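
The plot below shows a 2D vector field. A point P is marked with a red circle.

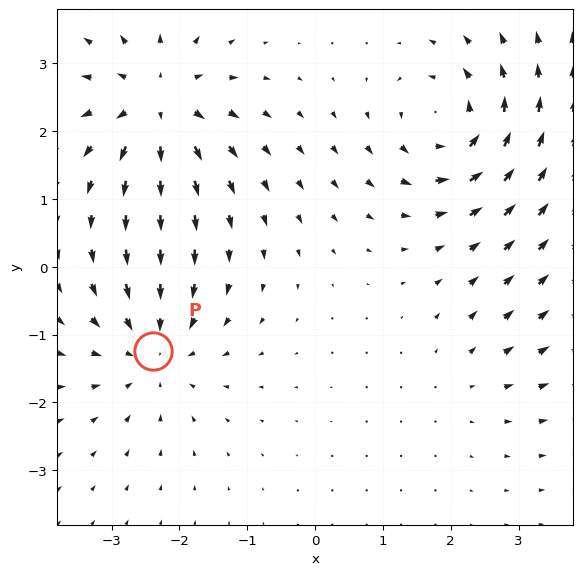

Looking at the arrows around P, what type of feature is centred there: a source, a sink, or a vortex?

sink

At P (-2.4, -1.2) the arrows converge inward. Divergence about -5, curl ≈0 — negative divergence with near-zero curl is a sink.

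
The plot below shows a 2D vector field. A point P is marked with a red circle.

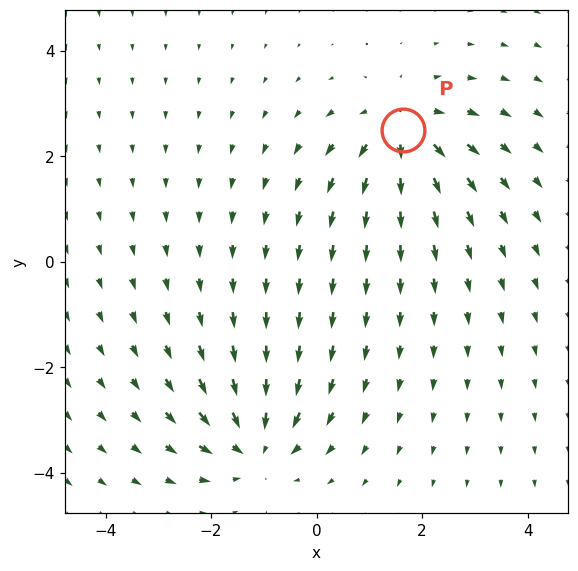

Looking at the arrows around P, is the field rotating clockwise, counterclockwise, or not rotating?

Near P at (1.6, 2.5) the arrows show no circulation. The curl there is ≈0.

not rotating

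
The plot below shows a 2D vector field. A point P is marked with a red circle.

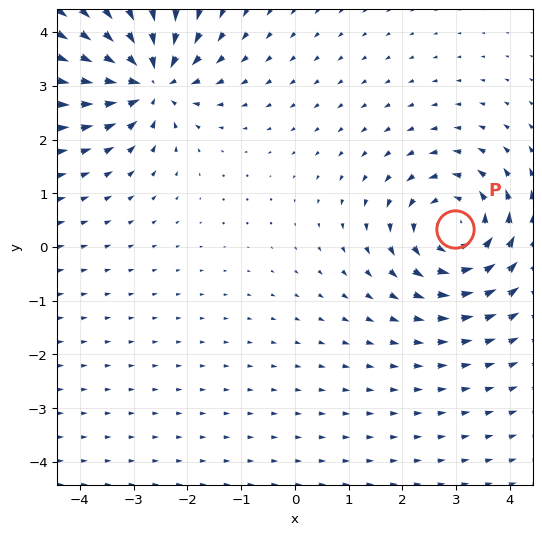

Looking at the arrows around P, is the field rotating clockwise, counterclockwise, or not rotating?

Near P at (3.0, 0.3) the arrows circulate counterclockwise. The curl (z-component) there is about +4; positive curl means counterclockwise rotation.

counterclockwise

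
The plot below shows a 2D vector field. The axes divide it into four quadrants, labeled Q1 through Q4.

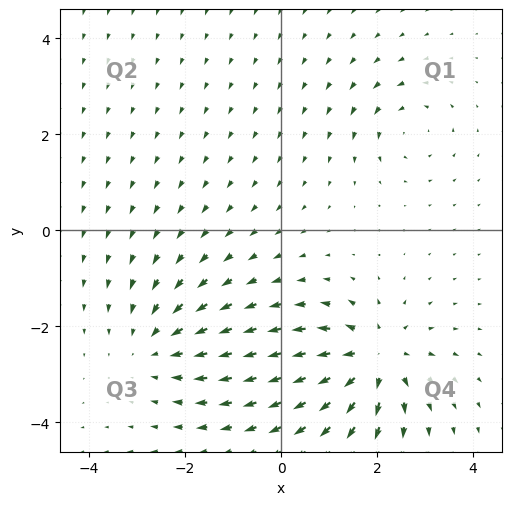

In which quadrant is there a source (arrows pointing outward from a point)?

Q4

The source sits at approximately (2.0, -2.7), which lies in quadrant Q4. The divergence there is about +5, positive as expected for a source.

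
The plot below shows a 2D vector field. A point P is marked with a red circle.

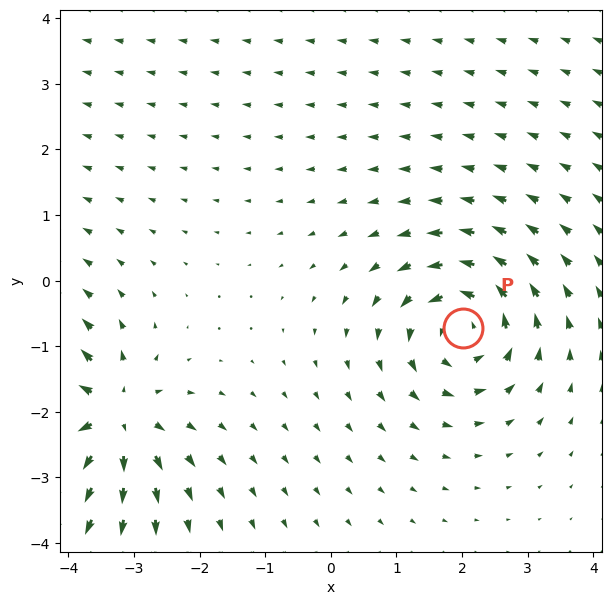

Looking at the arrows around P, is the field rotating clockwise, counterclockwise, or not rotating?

Near P at (2.0, -0.7) the arrows circulate counterclockwise. The curl (z-component) there is about +4; positive curl means counterclockwise rotation.

counterclockwise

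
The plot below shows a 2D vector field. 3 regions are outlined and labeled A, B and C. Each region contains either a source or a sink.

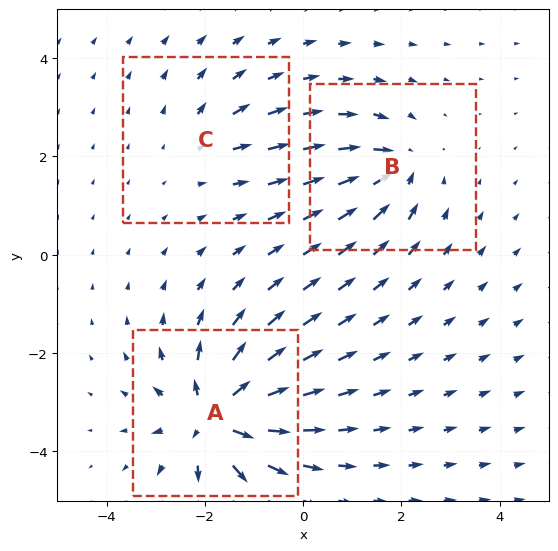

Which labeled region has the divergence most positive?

A

Divergence at each region's feature centre — A: about +6, B: about -4, C: about +2. Region A is most positive.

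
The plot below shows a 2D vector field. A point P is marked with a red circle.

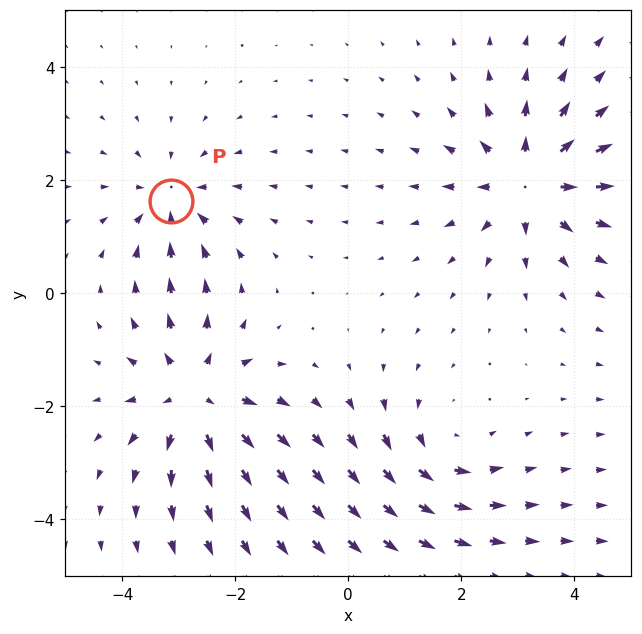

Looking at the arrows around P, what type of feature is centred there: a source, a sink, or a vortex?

At P (-3.1, 1.6) the arrows converge inward. Divergence about -4, curl ≈0 — negative divergence with near-zero curl is a sink.

sink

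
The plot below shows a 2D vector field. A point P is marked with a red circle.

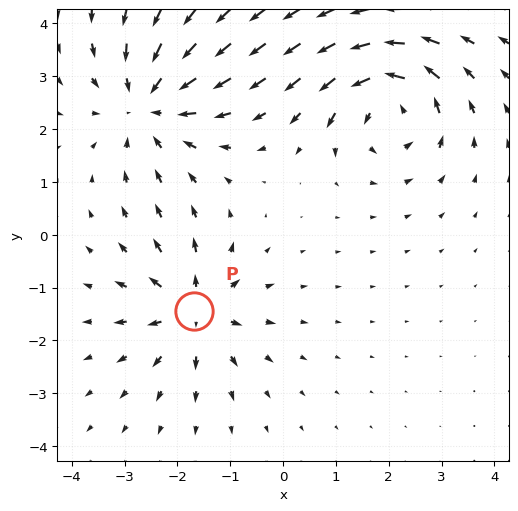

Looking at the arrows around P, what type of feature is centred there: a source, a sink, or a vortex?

At P (-1.7, -1.4) the arrows spread outward. Divergence about +4, curl ≈0 — positive divergence with near-zero curl is a source.

source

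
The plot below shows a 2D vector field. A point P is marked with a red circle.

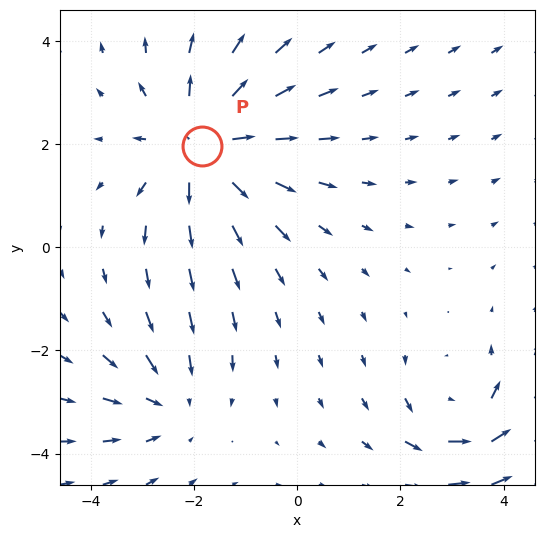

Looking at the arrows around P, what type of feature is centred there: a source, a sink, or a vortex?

At P (-1.8, 2.0) the arrows spread outward. Divergence about +4, curl ≈0 — positive divergence with near-zero curl is a source.

source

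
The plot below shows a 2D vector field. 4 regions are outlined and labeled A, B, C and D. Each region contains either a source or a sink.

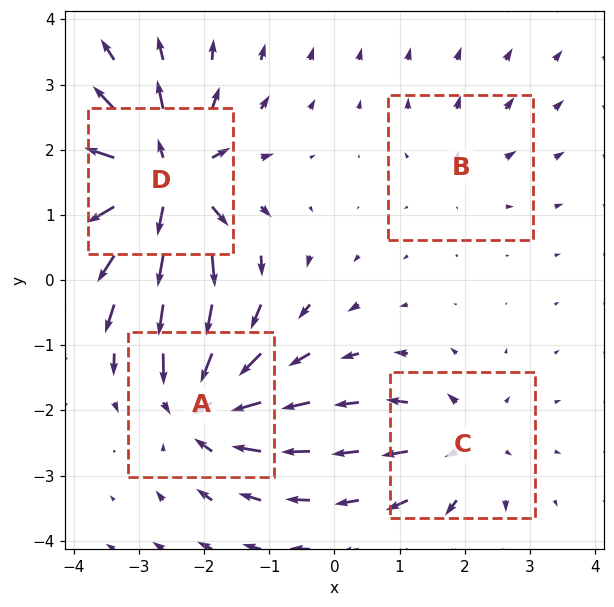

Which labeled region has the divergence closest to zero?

Divergence at each region's feature centre — A: about -7, B: about +2, C: about +4, D: about +9. Region B is closest to zero.

B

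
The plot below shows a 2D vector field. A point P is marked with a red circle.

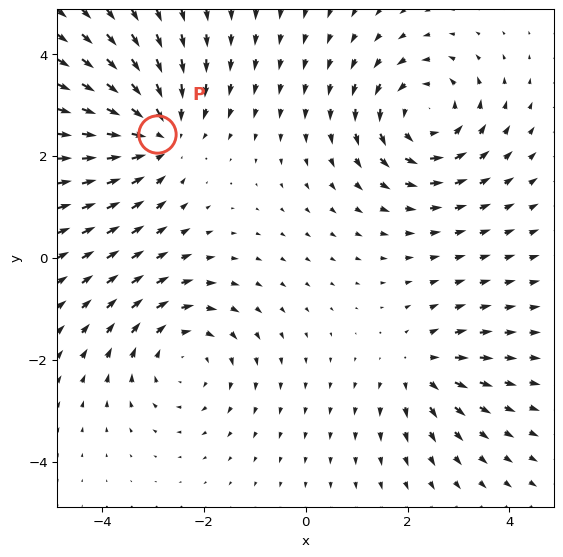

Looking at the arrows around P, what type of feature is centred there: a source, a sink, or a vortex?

At P (-2.9, 2.4) the arrows converge inward. Divergence about -4, curl ≈0 — negative divergence with near-zero curl is a sink.

sink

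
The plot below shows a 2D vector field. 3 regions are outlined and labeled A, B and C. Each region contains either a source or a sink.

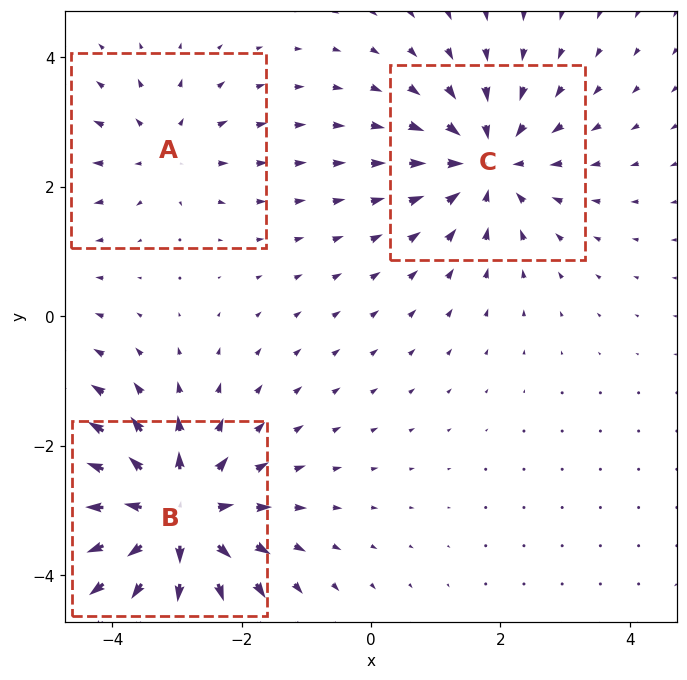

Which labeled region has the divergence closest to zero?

A

Divergence at each region's feature centre — A: about +2, B: about +5, C: about -4. Region A is closest to zero.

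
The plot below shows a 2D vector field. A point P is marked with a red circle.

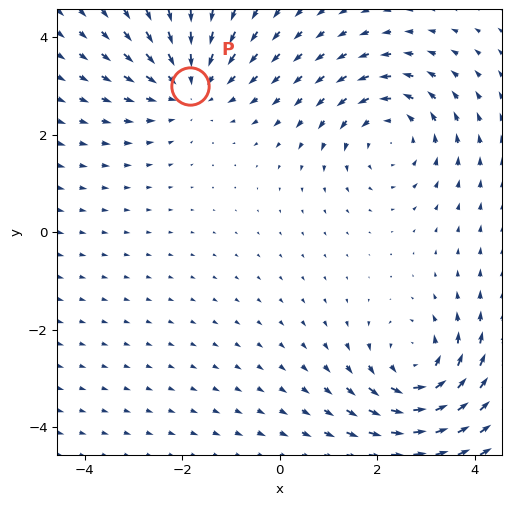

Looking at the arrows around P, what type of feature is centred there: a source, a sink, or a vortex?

sink

At P (-1.8, 3.0) the arrows converge inward. Divergence about -4, curl ≈0 — negative divergence with near-zero curl is a sink.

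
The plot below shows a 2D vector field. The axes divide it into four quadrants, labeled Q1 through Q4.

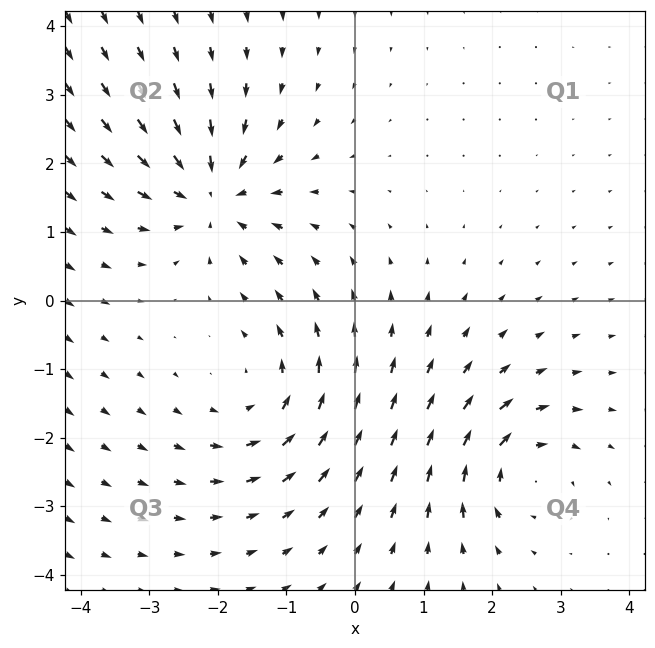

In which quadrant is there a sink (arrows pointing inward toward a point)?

The sink sits at approximately (-2.1, 1.6), which lies in quadrant Q2. The divergence there is about -4, negative as expected for a sink.

Q2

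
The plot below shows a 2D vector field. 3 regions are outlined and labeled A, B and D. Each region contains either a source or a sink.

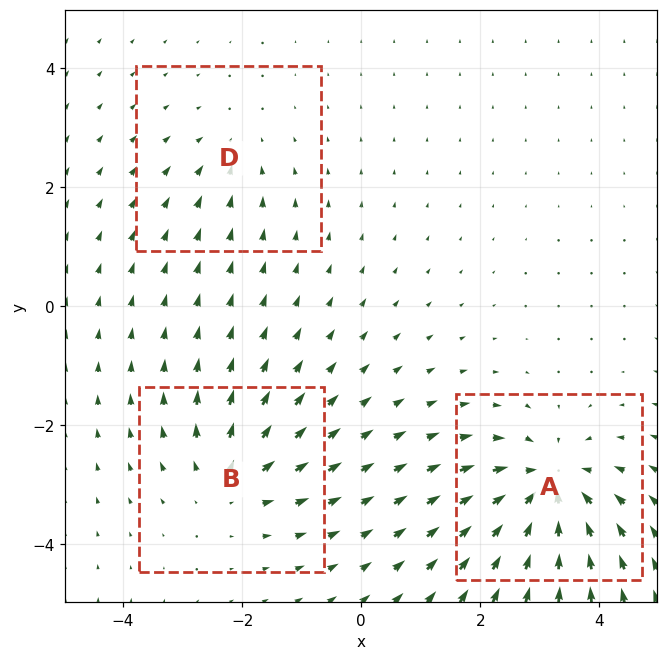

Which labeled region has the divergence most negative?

Divergence at each region's feature centre — A: about -6, B: about +4, D: about -2. Region A is most negative.

A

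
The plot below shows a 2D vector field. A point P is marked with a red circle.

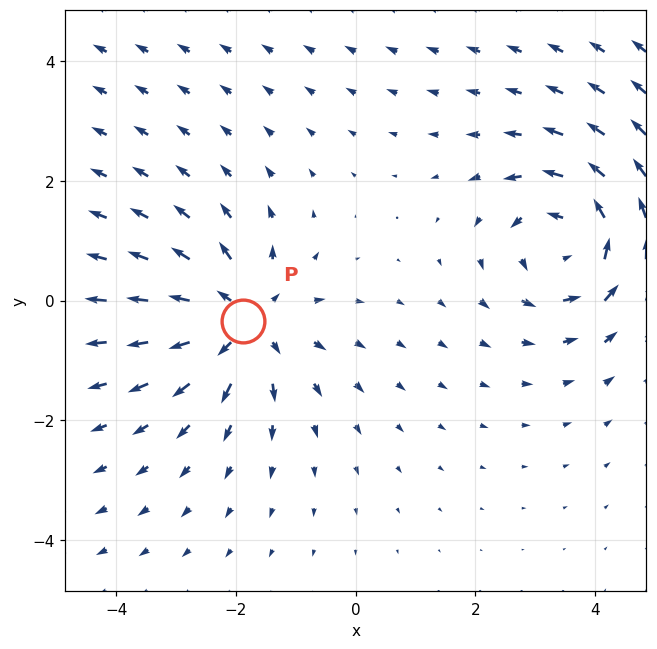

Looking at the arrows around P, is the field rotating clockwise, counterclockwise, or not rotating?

not rotating

Near P at (-1.9, -0.3) the arrows show no circulation. The curl there is ≈0.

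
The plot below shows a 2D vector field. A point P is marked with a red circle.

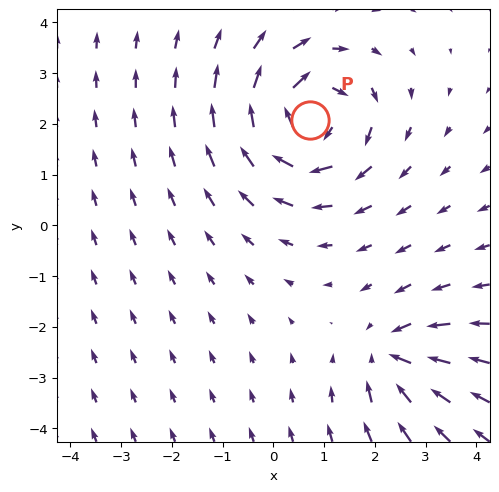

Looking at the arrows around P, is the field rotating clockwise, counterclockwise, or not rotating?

clockwise

Near P at (0.7, 2.1) the arrows circulate clockwise. The curl (z-component) there is about -5; negative curl means clockwise rotation.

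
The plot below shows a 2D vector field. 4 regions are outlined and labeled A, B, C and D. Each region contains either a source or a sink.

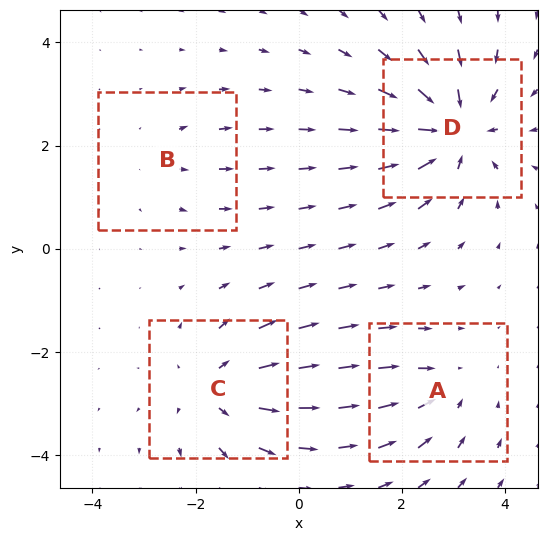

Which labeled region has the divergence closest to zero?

Divergence at each region's feature centre — A: about -3, B: about +2, C: about +5, D: about -7. Region B is closest to zero.

B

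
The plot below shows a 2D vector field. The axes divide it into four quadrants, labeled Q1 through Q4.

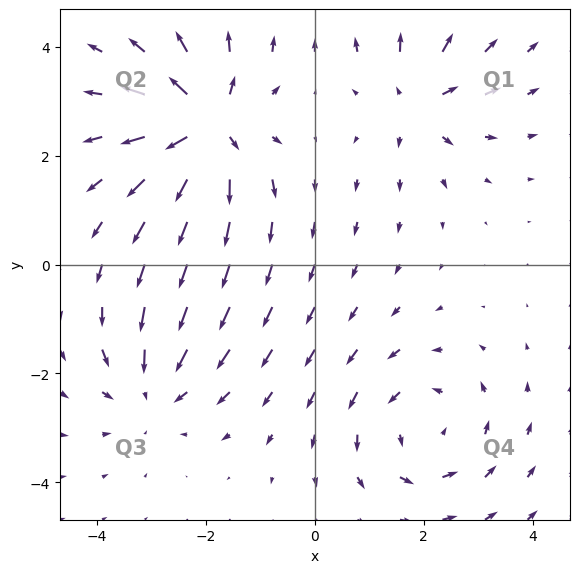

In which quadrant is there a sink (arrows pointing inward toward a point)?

The sink sits at approximately (-3.0, -2.3), which lies in quadrant Q3. The divergence there is about -3, negative as expected for a sink.

Q3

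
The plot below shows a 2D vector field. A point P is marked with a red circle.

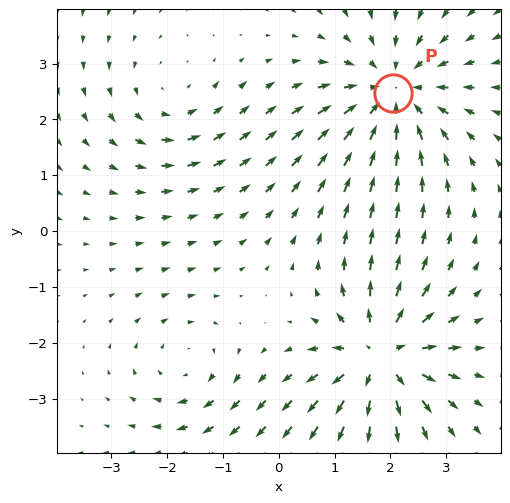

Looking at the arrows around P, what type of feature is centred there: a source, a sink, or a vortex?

At P (2.1, 2.5) the arrows converge inward. Divergence about -4, curl ≈0 — negative divergence with near-zero curl is a sink.

sink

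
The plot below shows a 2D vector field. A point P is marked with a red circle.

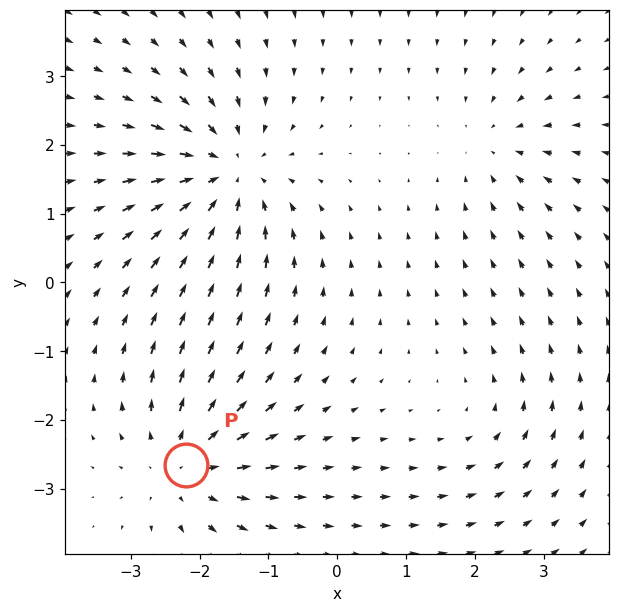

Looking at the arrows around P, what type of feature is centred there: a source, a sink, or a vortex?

At P (-2.2, -2.7) the arrows spread outward. Divergence about +4, curl ≈0 — positive divergence with near-zero curl is a source.

source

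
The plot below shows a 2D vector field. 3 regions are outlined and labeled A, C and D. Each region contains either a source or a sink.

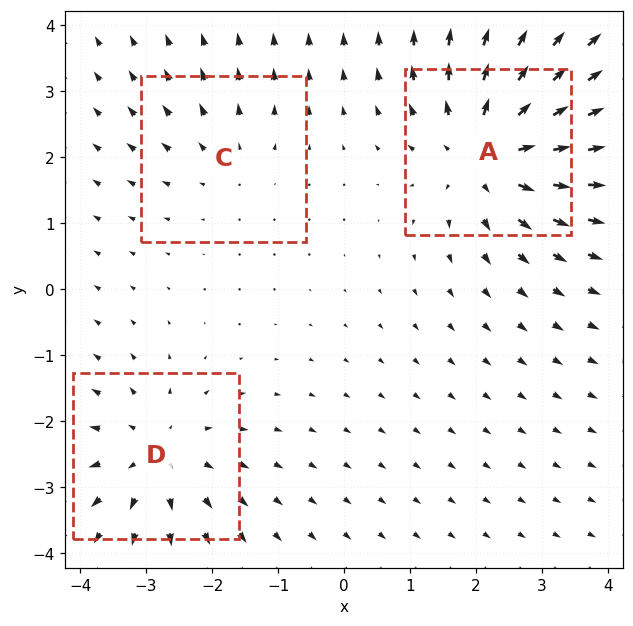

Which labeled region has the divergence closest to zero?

C

Divergence at each region's feature centre — A: about +5, C: about +2, D: about +3. Region C is closest to zero.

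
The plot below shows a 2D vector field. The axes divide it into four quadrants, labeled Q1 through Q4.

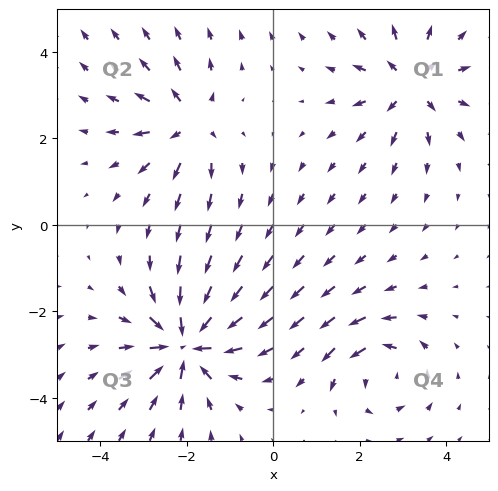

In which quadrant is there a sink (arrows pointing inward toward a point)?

The sink sits at approximately (-2.0, -2.7), which lies in quadrant Q3. The divergence there is about -6, negative as expected for a sink.

Q3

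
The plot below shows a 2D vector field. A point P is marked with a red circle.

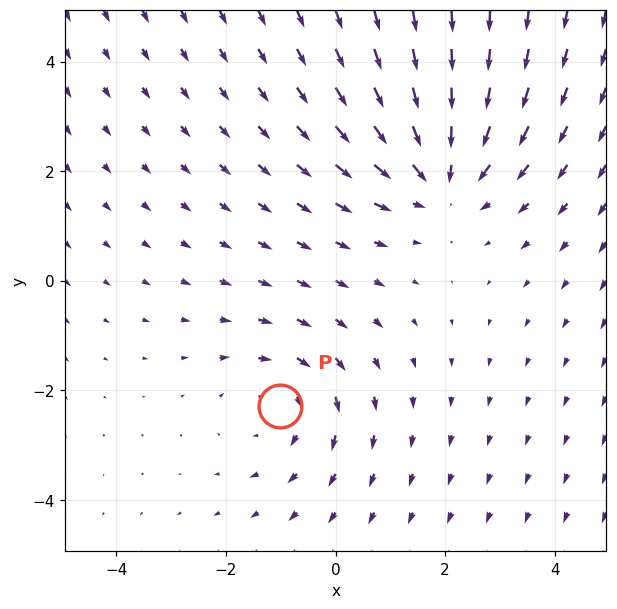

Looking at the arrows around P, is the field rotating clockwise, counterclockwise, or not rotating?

clockwise

Near P at (-1.0, -2.3) the arrows circulate clockwise. The curl (z-component) there is about -2; negative curl means clockwise rotation.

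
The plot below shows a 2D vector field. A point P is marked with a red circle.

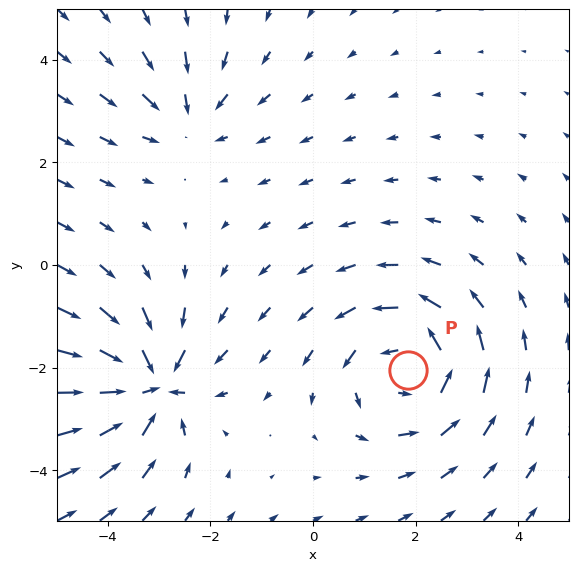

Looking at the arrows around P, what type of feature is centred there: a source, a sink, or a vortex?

vortex

At P (1.9, -2.0) the arrows circulate counterclockwise. Divergence ≈0, curl about +4 — near-zero divergence with nonzero curl is a vortex.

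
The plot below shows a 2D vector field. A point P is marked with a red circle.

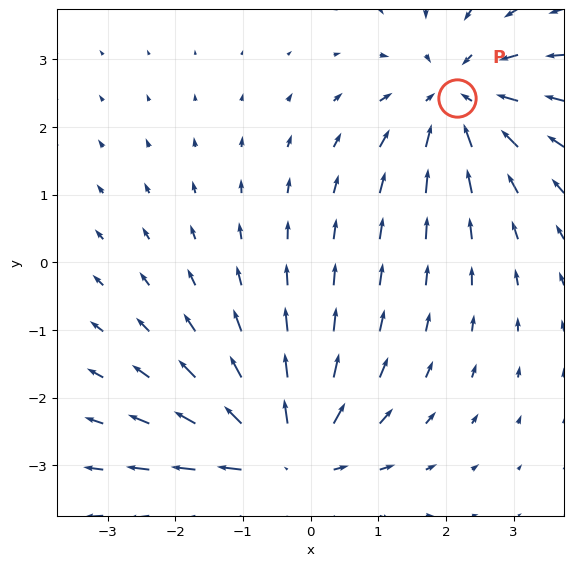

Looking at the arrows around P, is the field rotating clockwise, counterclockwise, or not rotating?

Near P at (2.2, 2.4) the arrows show no circulation. The curl there is ≈0.

not rotating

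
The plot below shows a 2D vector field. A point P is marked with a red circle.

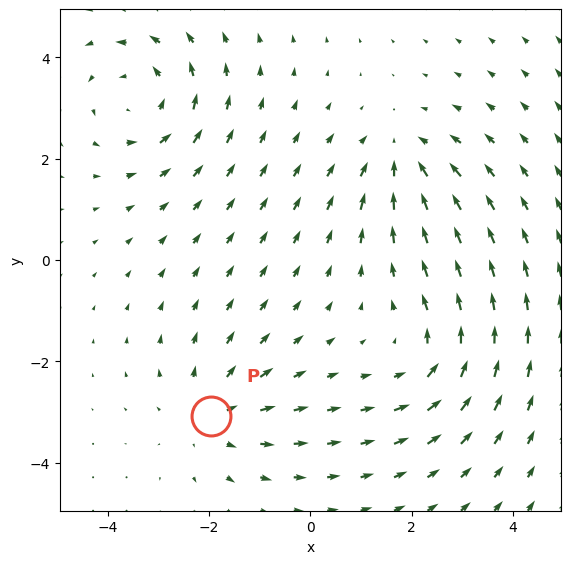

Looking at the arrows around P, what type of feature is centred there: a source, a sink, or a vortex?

At P (-2.0, -3.1) the arrows spread outward. Divergence about +3, curl ≈0 — positive divergence with near-zero curl is a source.

source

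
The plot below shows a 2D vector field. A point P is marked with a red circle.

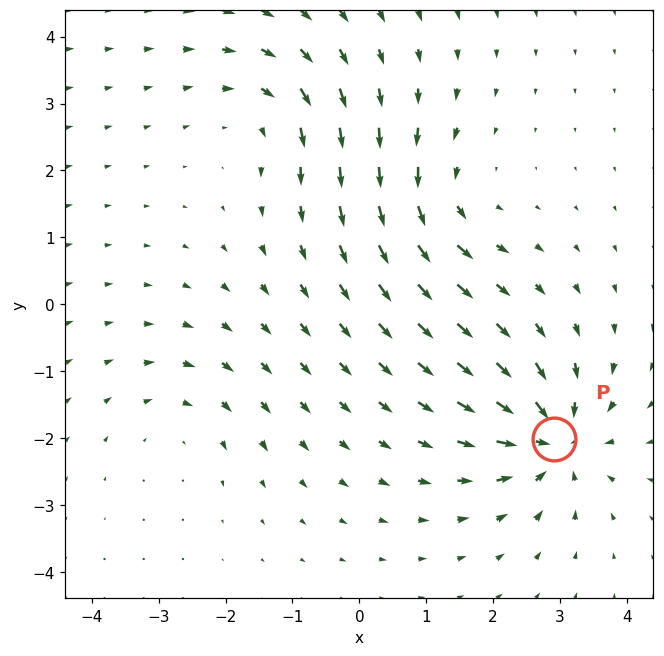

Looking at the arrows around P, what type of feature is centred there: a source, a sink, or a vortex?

At P (2.9, -2.0) the arrows converge inward. Divergence about -7, curl ≈0 — negative divergence with near-zero curl is a sink.

sink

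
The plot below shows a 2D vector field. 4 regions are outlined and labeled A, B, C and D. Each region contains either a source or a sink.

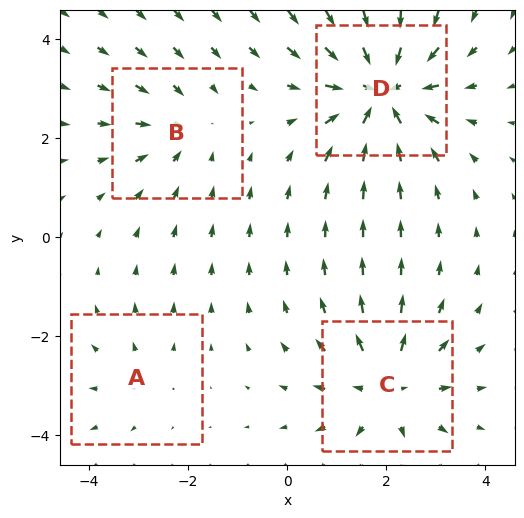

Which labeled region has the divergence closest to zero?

A

Divergence at each region's feature centre — A: about +2, B: about -3, C: about +5, D: about -6. Region A is closest to zero.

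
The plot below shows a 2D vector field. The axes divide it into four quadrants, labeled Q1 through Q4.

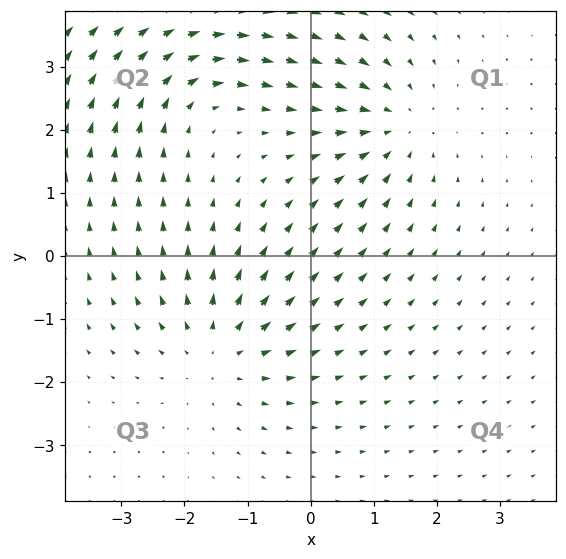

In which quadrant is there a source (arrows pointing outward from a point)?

Q3

The source sits at approximately (-1.4, -1.5), which lies in quadrant Q3. The divergence there is about +4, positive as expected for a source.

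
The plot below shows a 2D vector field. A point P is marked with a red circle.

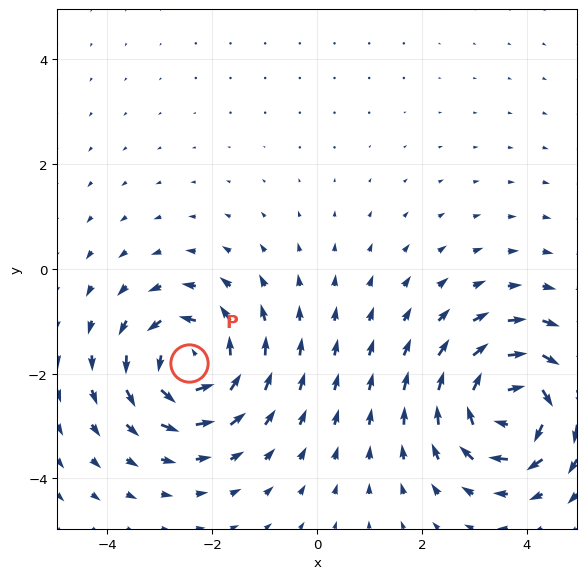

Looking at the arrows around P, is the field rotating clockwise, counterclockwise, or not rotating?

Near P at (-2.4, -1.8) the arrows circulate counterclockwise. The curl (z-component) there is about +5; positive curl means counterclockwise rotation.

counterclockwise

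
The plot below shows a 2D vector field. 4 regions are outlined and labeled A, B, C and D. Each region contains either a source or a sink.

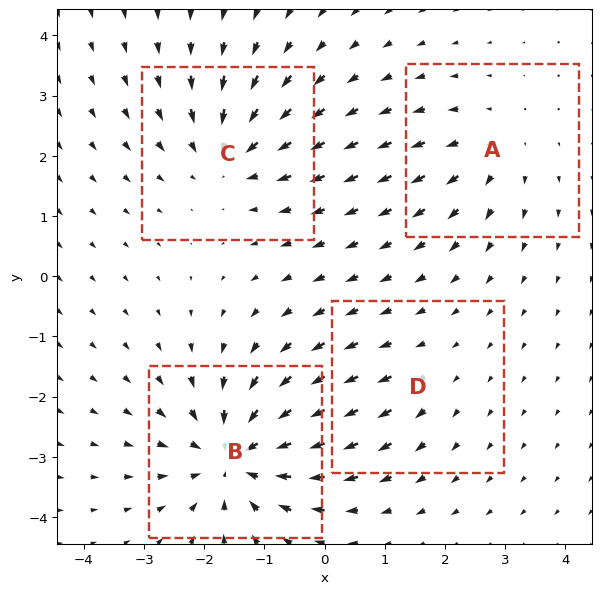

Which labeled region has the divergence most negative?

Divergence at each region's feature centre — A: about +3, B: about -6, C: about -4, D: about +2. Region B is most negative.

B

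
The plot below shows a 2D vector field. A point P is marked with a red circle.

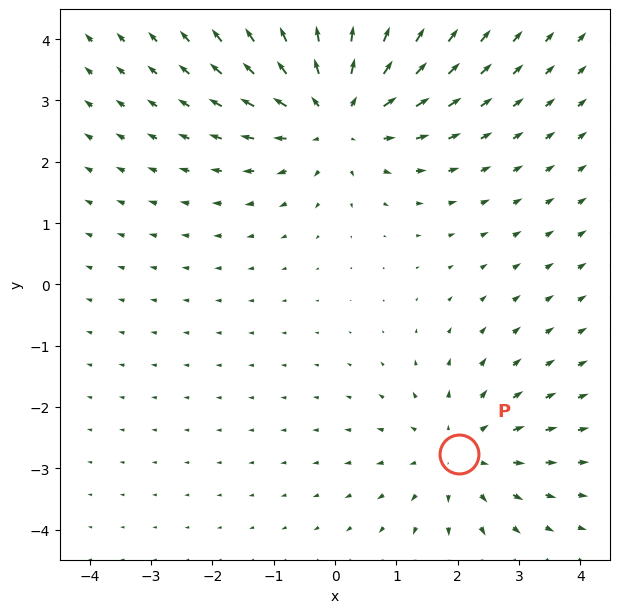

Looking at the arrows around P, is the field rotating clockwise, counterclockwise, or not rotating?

Near P at (2.0, -2.8) the arrows show no circulation. The curl there is ≈0.

not rotating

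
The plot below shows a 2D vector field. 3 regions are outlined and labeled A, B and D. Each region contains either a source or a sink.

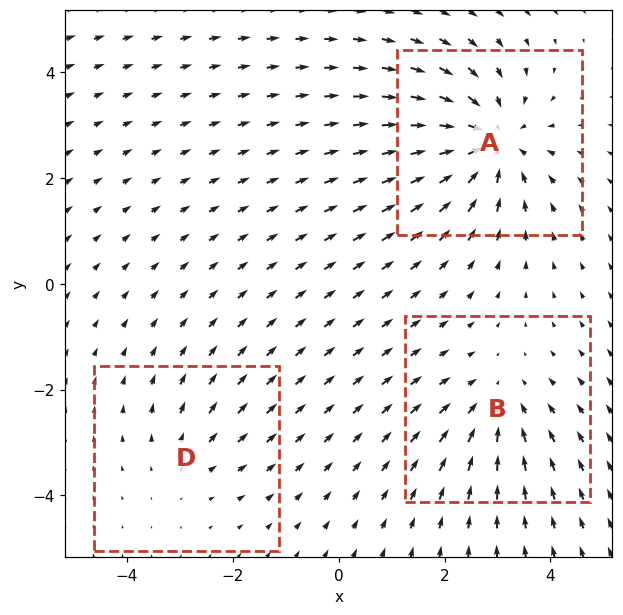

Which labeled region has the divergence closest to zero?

Divergence at each region's feature centre — A: about -5, B: about -3, D: about +2. Region D is closest to zero.

D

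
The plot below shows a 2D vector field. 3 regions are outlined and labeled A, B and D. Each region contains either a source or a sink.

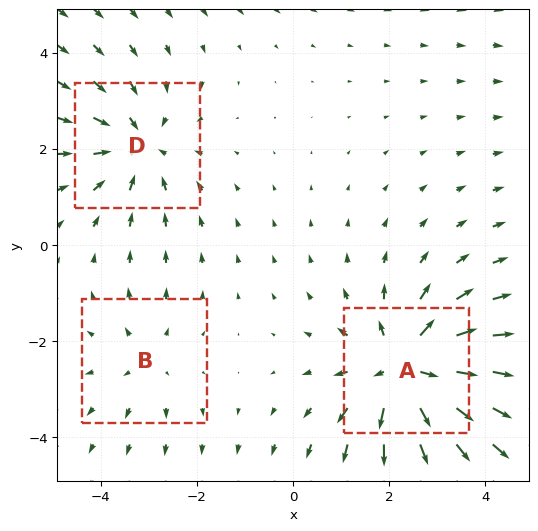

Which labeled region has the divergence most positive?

A

Divergence at each region's feature centre — A: about +5, B: about +2, D: about -3. Region A is most positive.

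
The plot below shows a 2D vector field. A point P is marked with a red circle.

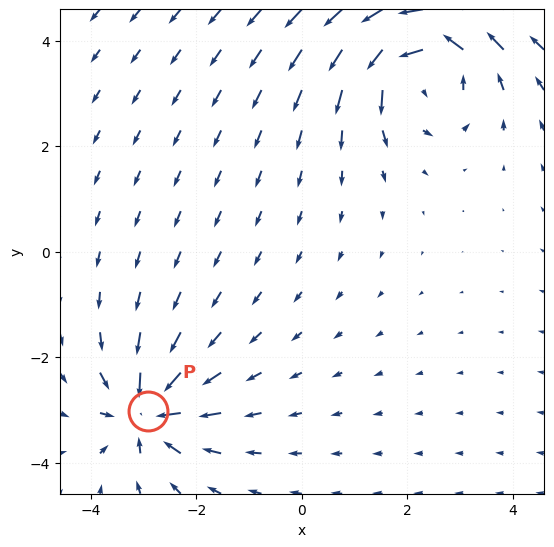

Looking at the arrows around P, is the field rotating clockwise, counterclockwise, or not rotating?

Near P at (-2.9, -3.0) the arrows show no circulation. The curl there is ≈0.

not rotating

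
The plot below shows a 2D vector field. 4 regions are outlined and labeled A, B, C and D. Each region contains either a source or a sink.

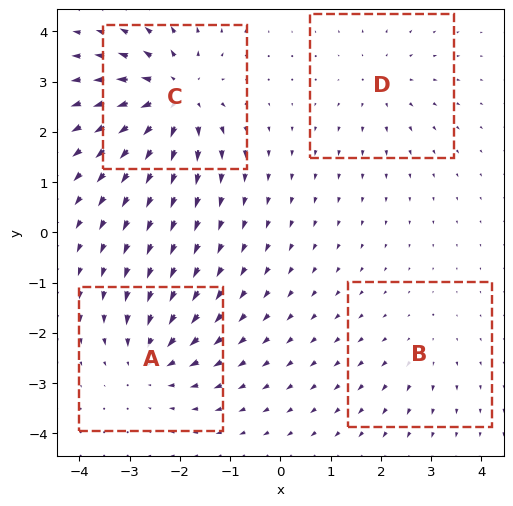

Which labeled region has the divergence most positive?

C

Divergence at each region's feature centre — A: about -5, B: about +2, C: about +7, D: about +3. Region C is most positive.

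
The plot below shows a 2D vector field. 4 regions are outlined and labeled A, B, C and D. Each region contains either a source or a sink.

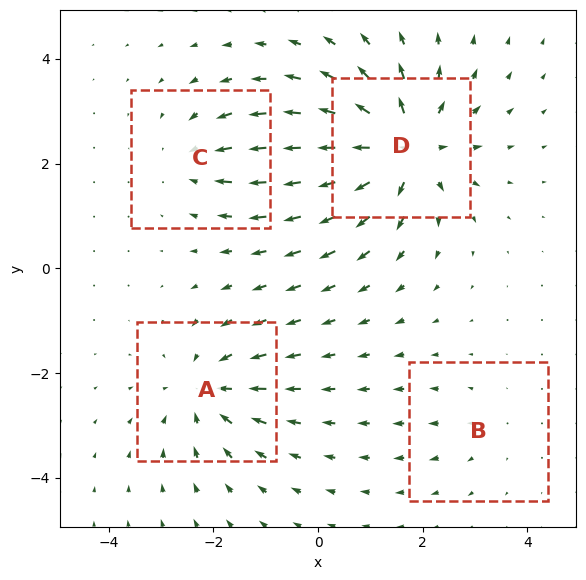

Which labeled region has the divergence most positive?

Divergence at each region's feature centre — A: about -5, B: about +2, C: about -4, D: about +7. Region D is most positive.

D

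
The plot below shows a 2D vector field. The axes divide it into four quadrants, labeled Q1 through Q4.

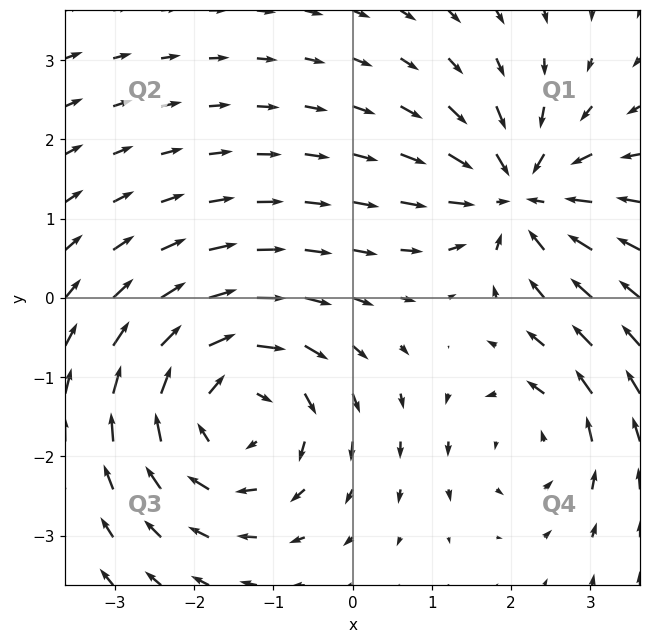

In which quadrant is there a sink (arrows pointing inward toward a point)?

Q1

The sink sits at approximately (2.1, 1.3), which lies in quadrant Q1. The divergence there is about -5, negative as expected for a sink.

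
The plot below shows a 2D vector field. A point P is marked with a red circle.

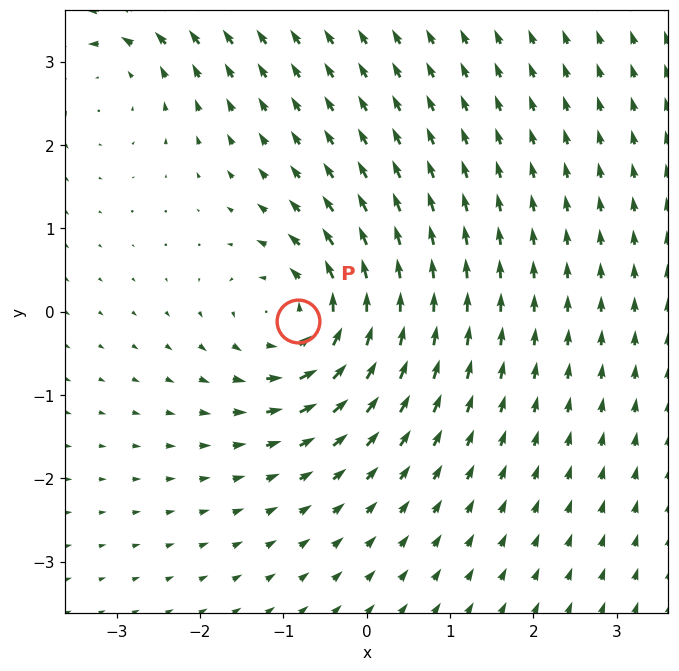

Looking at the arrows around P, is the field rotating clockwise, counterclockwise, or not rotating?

counterclockwise

Near P at (-0.8, -0.1) the arrows circulate counterclockwise. The curl (z-component) there is about +7; positive curl means counterclockwise rotation.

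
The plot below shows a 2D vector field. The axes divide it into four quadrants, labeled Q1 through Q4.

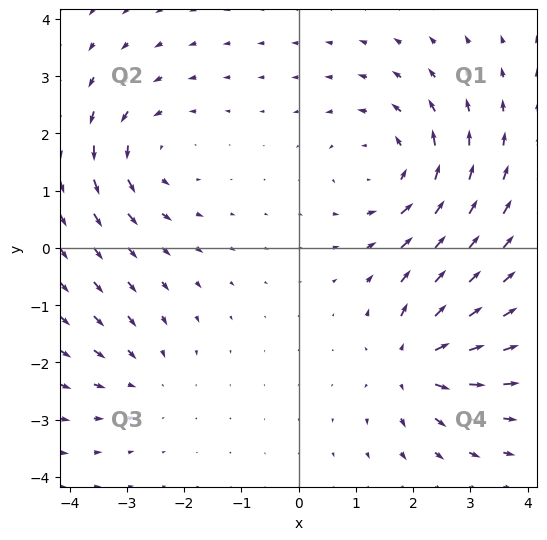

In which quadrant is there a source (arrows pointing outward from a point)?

The source sits at approximately (2.0, -2.0), which lies in quadrant Q4. The divergence there is about +6, positive as expected for a source.

Q4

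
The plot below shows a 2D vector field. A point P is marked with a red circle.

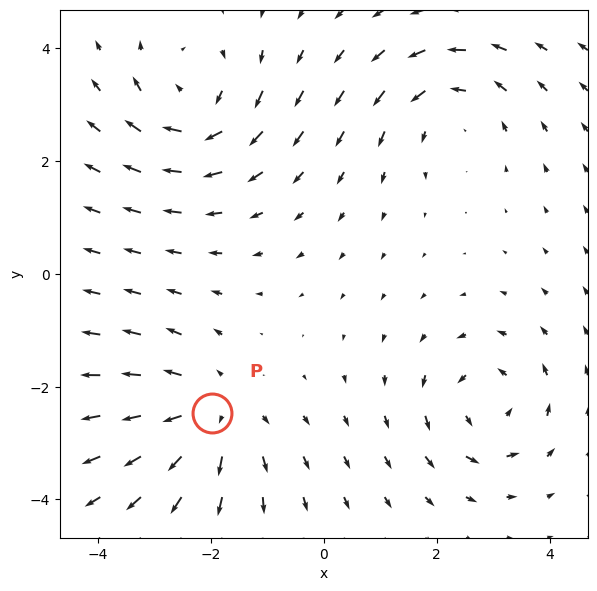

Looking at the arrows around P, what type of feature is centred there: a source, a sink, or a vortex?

source

At P (-2.0, -2.5) the arrows spread outward. Divergence about +4, curl ≈0 — positive divergence with near-zero curl is a source.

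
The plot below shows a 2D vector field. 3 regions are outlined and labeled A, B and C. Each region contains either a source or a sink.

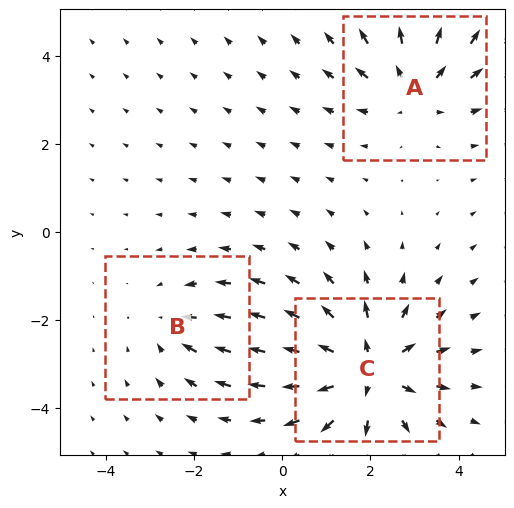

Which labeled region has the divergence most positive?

Divergence at each region's feature centre — A: about +3, B: about -2, C: about +4. Region C is most positive.

C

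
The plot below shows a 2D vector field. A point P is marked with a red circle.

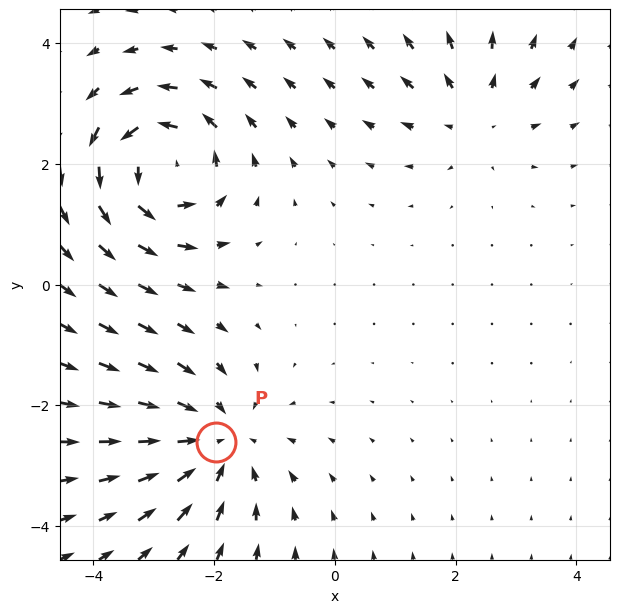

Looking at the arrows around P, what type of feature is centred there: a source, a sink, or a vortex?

At P (-2.0, -2.6) the arrows converge inward. Divergence about -3, curl ≈0 — negative divergence with near-zero curl is a sink.

sink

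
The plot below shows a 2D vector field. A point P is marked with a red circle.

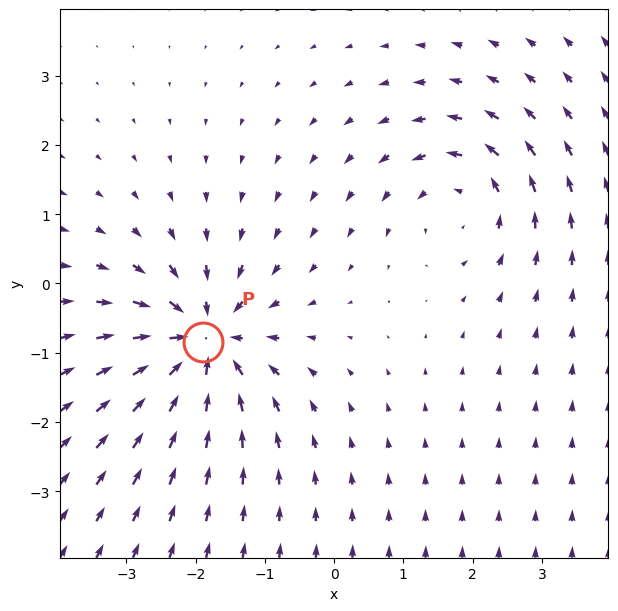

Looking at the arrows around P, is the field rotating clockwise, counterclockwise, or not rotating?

not rotating

Near P at (-1.9, -0.8) the arrows show no circulation. The curl there is ≈0.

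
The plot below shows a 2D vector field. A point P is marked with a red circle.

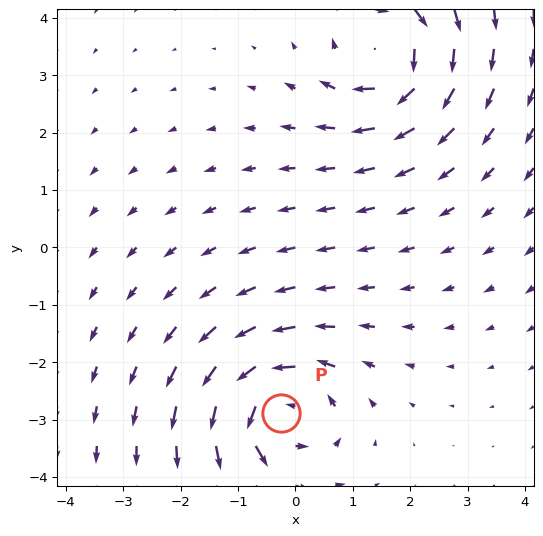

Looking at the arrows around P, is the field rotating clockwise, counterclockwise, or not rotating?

Near P at (-0.2, -2.9) the arrows circulate counterclockwise. The curl (z-component) there is about +5; positive curl means counterclockwise rotation.

counterclockwise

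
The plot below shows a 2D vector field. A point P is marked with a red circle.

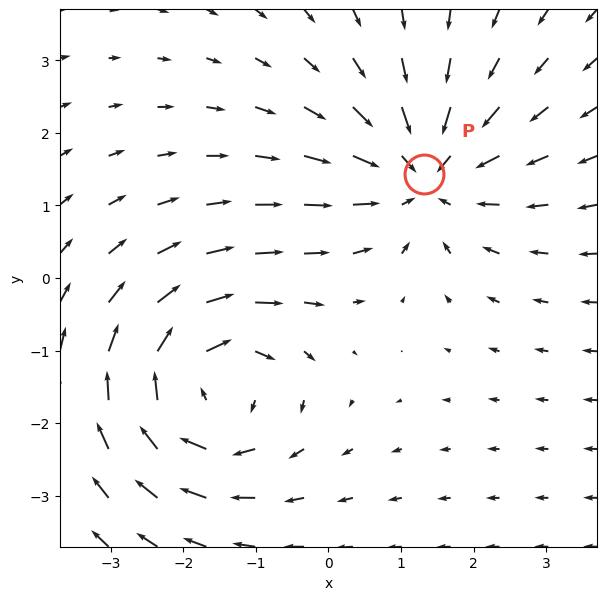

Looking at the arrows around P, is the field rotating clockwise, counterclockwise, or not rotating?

Near P at (1.3, 1.4) the arrows show no circulation. The curl there is ≈0.

not rotating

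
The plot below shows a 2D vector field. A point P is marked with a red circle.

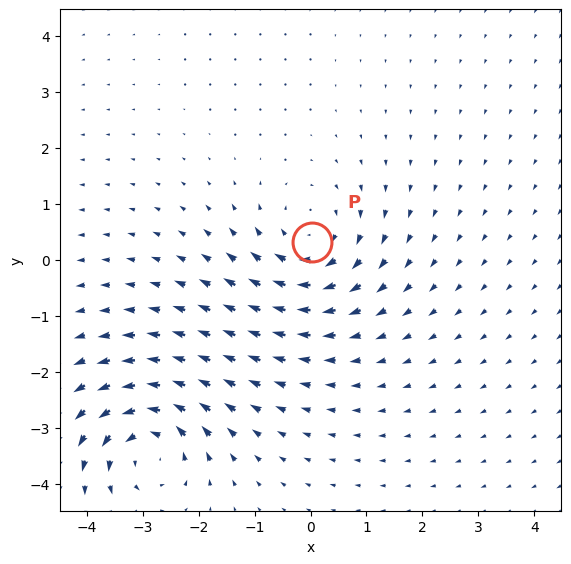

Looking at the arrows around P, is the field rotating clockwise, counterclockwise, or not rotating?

Near P at (0.0, 0.3) the arrows circulate clockwise. The curl (z-component) there is about -5; negative curl means clockwise rotation.

clockwise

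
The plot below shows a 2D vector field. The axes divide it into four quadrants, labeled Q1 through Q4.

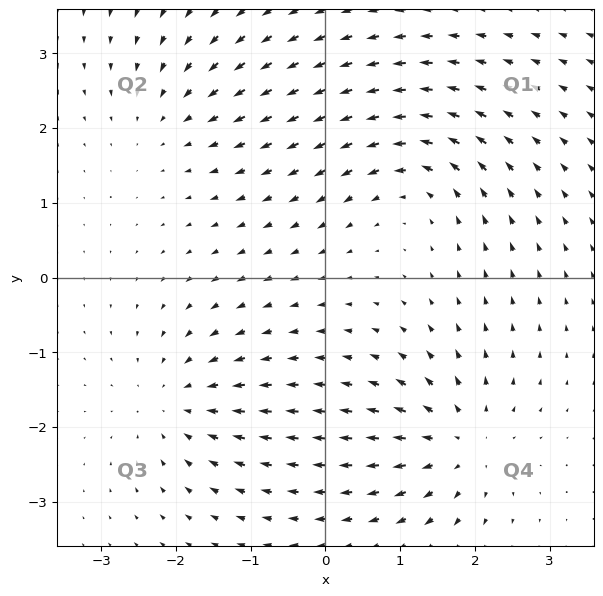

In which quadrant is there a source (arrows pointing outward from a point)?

The source sits at approximately (1.8, -2.2), which lies in quadrant Q4. The divergence there is about +6, positive as expected for a source.

Q4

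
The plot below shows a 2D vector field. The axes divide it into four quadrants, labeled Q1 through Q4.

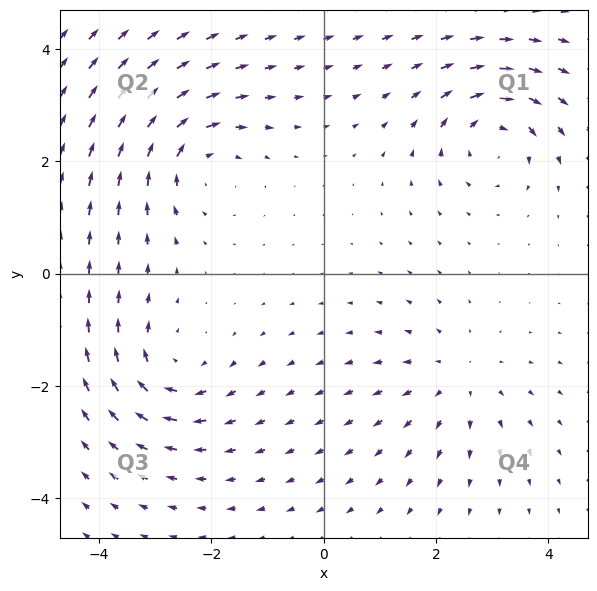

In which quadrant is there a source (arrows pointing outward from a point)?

Q4

The source sits at approximately (2.4, -1.9), which lies in quadrant Q4. The divergence there is about +3, positive as expected for a source.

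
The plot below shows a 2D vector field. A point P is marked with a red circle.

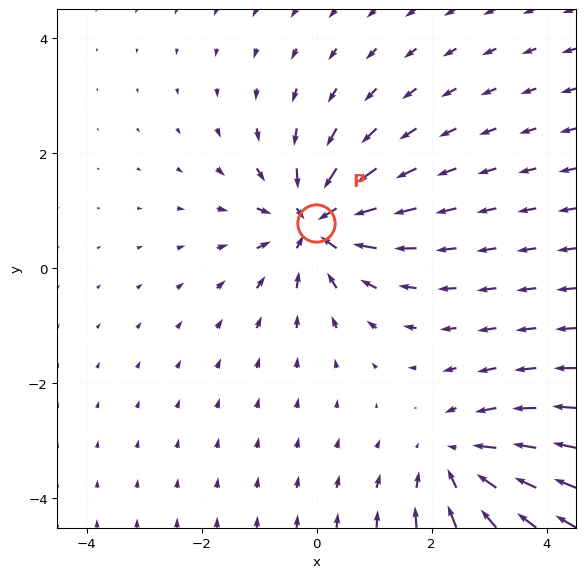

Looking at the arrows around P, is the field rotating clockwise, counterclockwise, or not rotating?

not rotating

Near P at (-0.0, 0.8) the arrows show no circulation. The curl there is ≈0.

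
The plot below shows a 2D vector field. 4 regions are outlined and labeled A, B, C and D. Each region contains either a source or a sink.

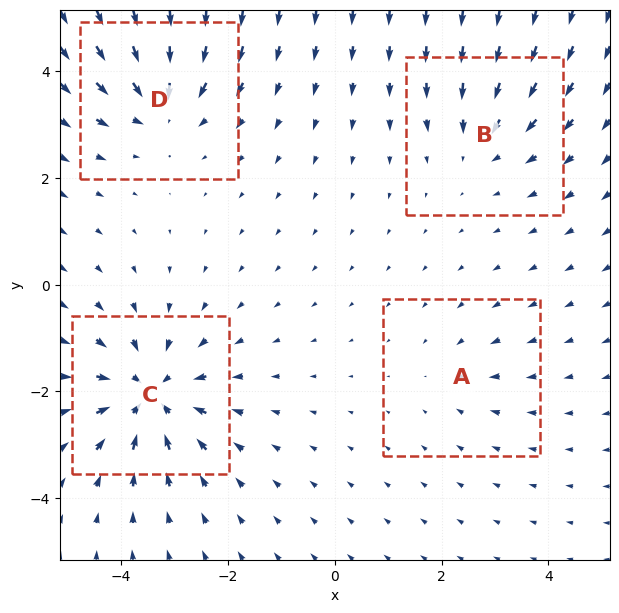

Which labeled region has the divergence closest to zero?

A

Divergence at each region's feature centre — A: about -2, B: about -3, C: about -7, D: about -5. Region A is closest to zero.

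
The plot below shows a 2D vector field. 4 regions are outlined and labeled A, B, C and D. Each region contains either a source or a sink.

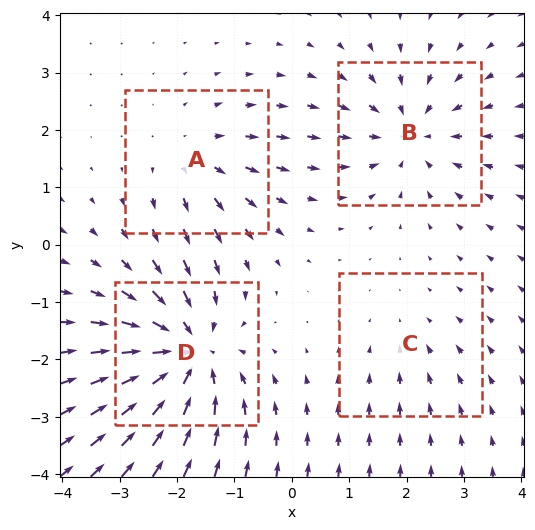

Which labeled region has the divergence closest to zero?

C

Divergence at each region's feature centre — A: about +3, B: about -5, C: about -2, D: about -7. Region C is closest to zero.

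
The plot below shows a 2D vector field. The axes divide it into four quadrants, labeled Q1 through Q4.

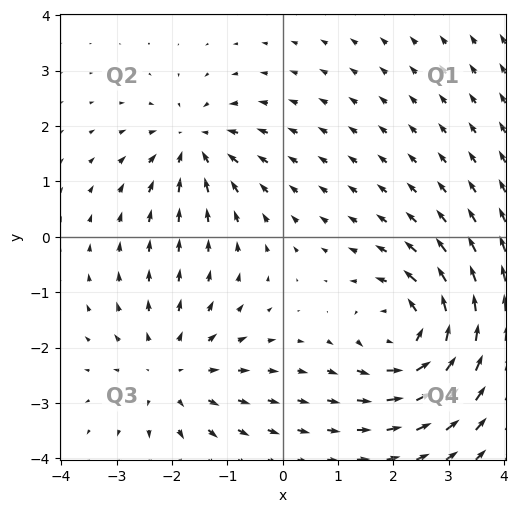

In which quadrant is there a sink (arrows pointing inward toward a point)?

The sink sits at approximately (-1.6, 1.7), which lies in quadrant Q2. The divergence there is about -4, negative as expected for a sink.

Q2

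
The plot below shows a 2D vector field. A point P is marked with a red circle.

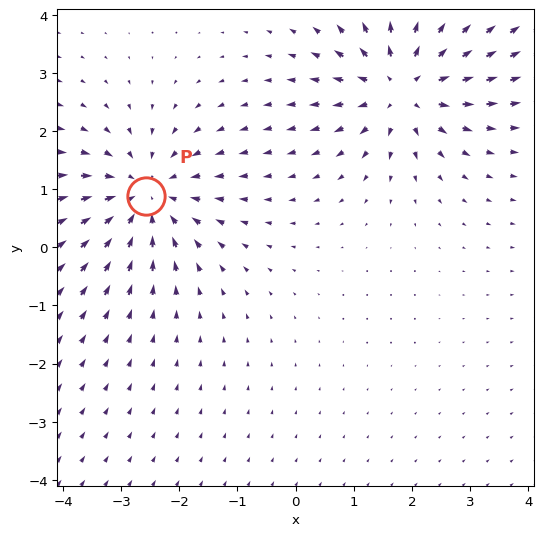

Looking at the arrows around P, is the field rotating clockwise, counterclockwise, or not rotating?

Near P at (-2.6, 0.9) the arrows show no circulation. The curl there is ≈0.

not rotating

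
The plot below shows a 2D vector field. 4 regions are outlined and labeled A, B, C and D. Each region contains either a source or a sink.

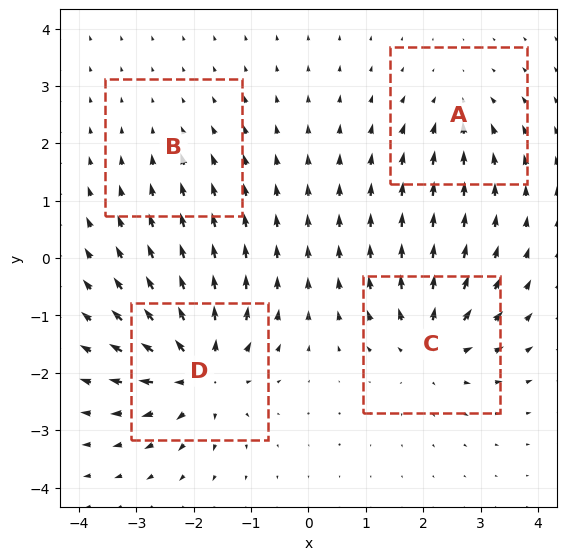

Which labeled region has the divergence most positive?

D

Divergence at each region's feature centre — A: about -4, B: about -2, C: about +6, D: about +9. Region D is most positive.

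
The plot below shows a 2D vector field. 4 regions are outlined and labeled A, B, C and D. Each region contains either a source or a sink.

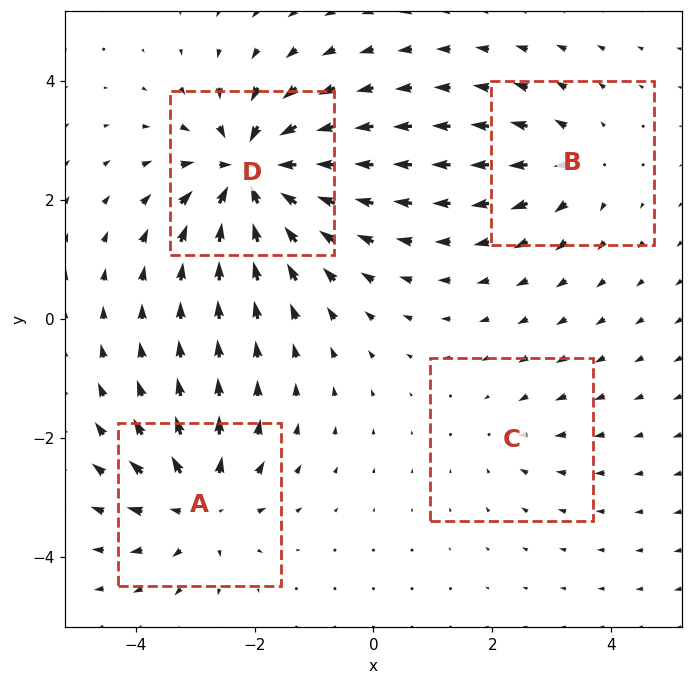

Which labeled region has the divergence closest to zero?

C

Divergence at each region's feature centre — A: about +6, B: about +4, C: about -2, D: about -9. Region C is closest to zero.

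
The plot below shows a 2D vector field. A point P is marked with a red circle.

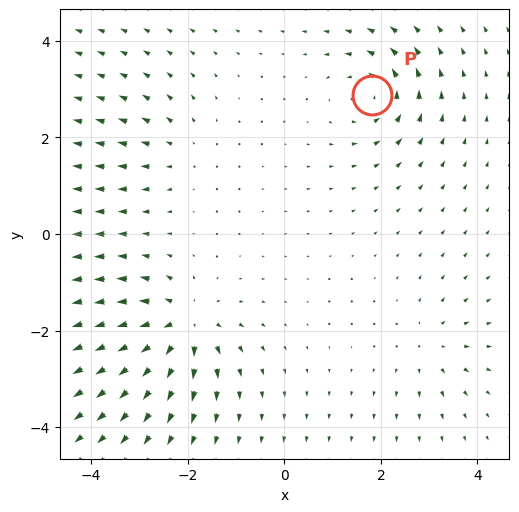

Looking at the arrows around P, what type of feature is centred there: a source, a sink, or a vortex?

vortex

At P (1.8, 2.9) the arrows circulate counterclockwise. Divergence ≈0, curl about +5 — near-zero divergence with nonzero curl is a vortex.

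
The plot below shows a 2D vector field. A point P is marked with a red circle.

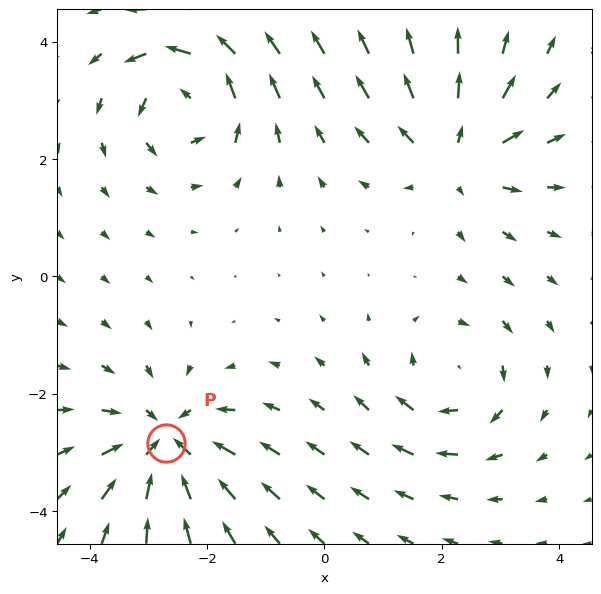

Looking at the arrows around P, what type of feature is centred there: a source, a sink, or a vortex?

sink

At P (-2.7, -2.8) the arrows converge inward. Divergence about -4, curl ≈0 — negative divergence with near-zero curl is a sink.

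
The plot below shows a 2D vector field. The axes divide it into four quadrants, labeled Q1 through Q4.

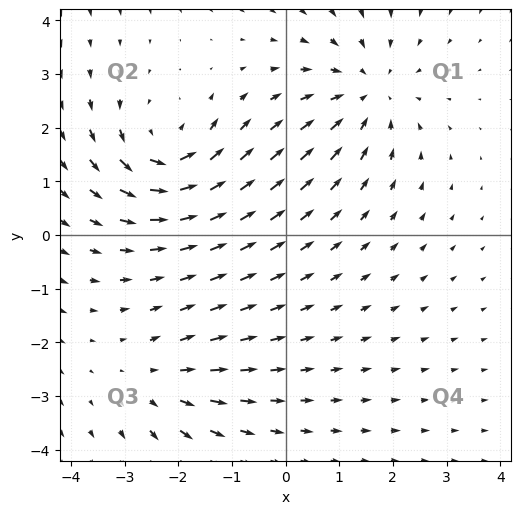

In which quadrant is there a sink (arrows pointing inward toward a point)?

Q1

The sink sits at approximately (1.5, 2.7), which lies in quadrant Q1. The divergence there is about -3, negative as expected for a sink.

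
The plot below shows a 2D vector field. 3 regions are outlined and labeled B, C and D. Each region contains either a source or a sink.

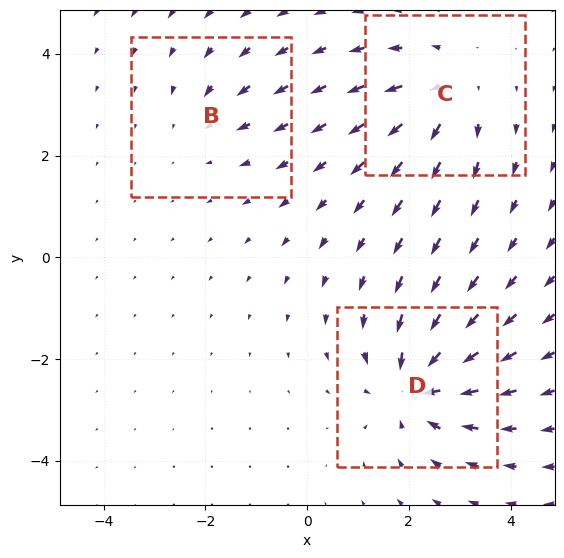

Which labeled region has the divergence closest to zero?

B

Divergence at each region's feature centre — B: about -2, C: about +3, D: about -4. Region B is closest to zero.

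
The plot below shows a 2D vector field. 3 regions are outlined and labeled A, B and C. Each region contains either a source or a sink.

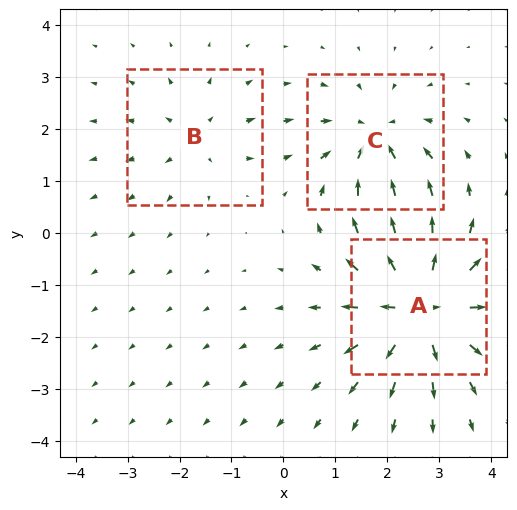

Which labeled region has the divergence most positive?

Divergence at each region's feature centre — A: about +5, B: about +2, C: about -3. Region A is most positive.

A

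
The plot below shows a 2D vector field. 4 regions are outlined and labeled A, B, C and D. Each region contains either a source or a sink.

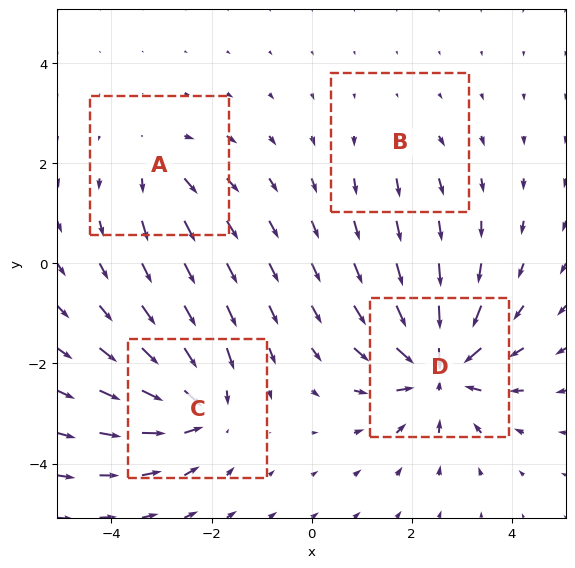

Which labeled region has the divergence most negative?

D

Divergence at each region's feature centre — A: about +4, B: about +2, C: about -6, D: about -8. Region D is most negative.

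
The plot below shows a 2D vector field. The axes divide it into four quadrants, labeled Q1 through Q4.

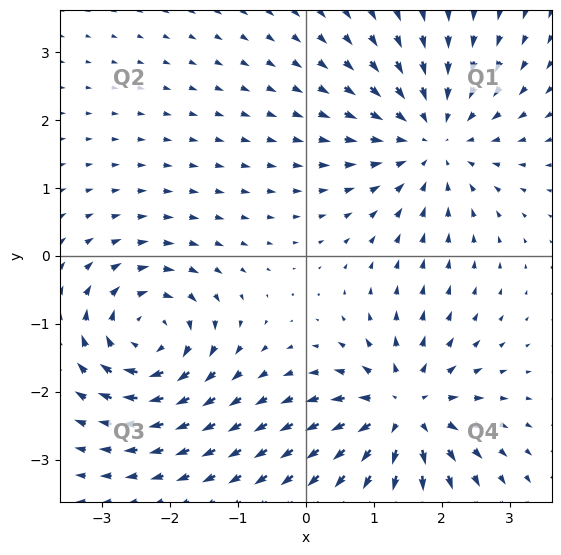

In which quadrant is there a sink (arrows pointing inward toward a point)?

Q1

The sink sits at approximately (1.9, 1.7), which lies in quadrant Q1. The divergence there is about -3, negative as expected for a sink.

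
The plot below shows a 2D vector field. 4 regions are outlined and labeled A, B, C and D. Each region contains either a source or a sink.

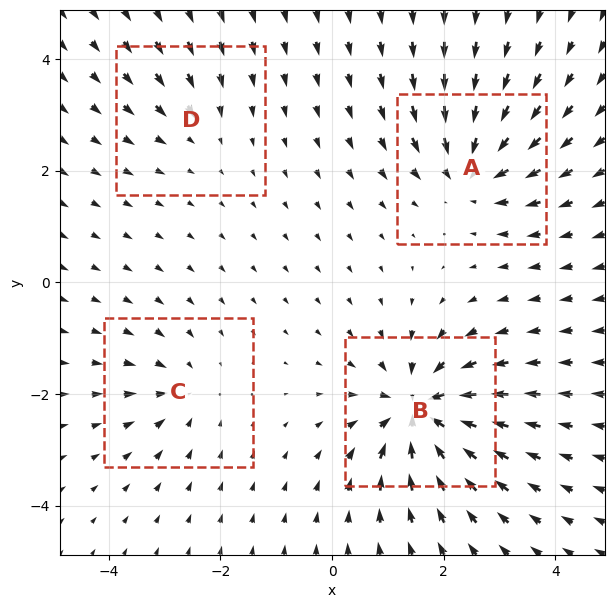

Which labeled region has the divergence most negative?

B

Divergence at each region's feature centre — A: about -6, B: about -9, C: about -4, D: about -3. Region B is most negative.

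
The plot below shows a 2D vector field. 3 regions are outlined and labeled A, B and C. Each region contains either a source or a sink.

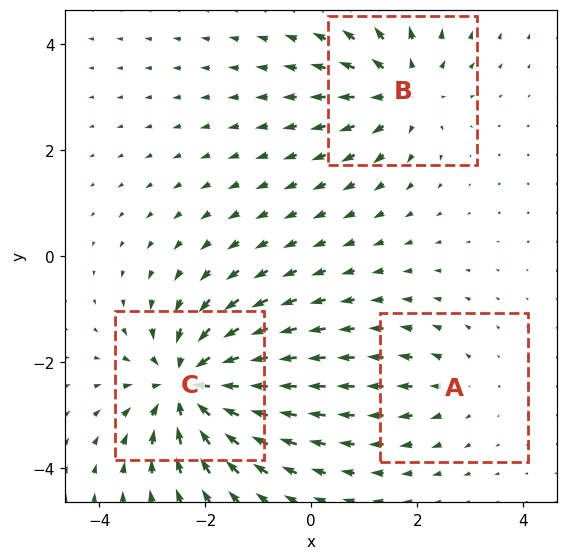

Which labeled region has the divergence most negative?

C

Divergence at each region's feature centre — A: about +2, B: about +4, C: about -5. Region C is most negative.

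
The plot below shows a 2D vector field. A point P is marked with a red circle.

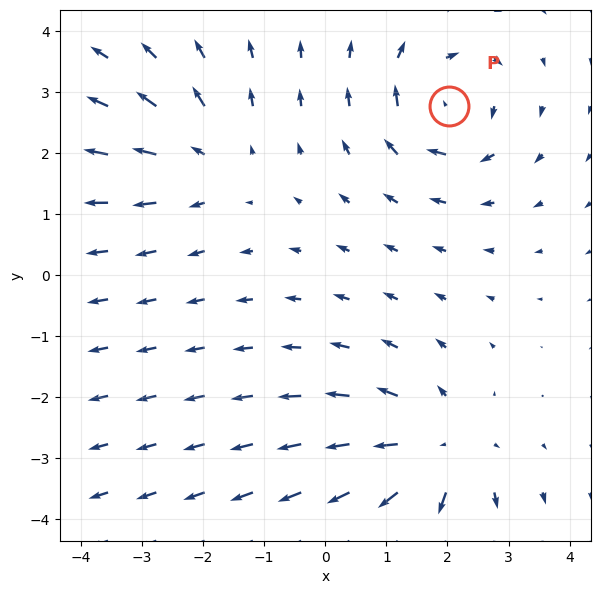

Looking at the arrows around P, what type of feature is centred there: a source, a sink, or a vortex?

At P (2.0, 2.8) the arrows circulate clockwise. Divergence ≈0, curl about -4 — near-zero divergence with nonzero curl is a vortex.

vortex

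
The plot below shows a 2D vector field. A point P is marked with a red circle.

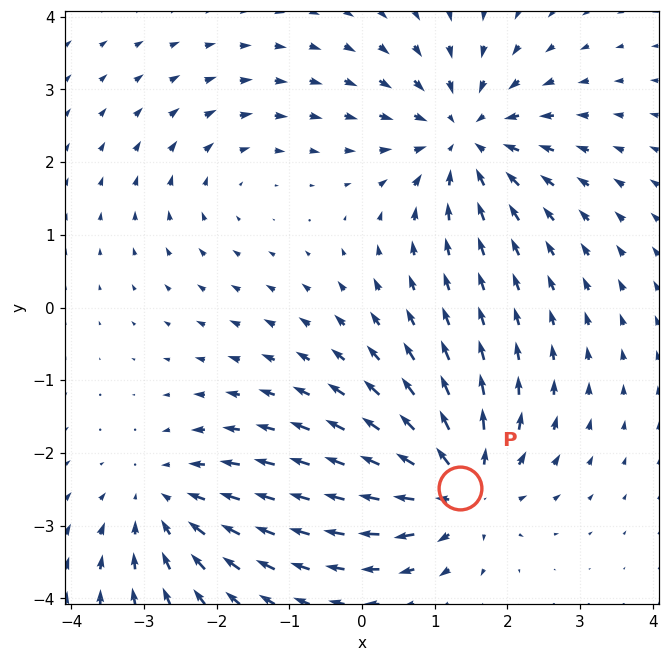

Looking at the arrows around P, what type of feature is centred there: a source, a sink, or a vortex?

source

At P (1.4, -2.5) the arrows spread outward. Divergence about +6, curl ≈0 — positive divergence with near-zero curl is a source.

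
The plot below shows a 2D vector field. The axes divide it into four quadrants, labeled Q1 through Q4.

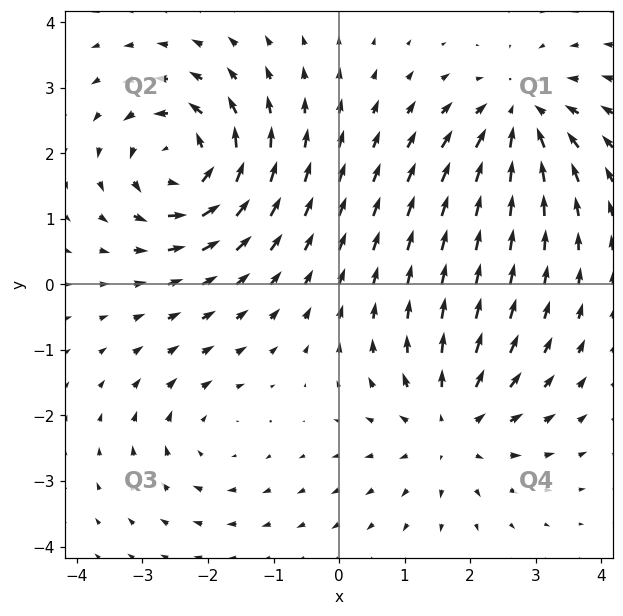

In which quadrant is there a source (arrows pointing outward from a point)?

Q4

The source sits at approximately (1.7, -2.2), which lies in quadrant Q4. The divergence there is about +4, positive as expected for a source.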